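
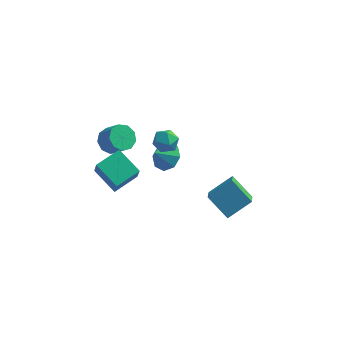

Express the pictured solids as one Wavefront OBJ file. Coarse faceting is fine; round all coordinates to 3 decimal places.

v 0.71 0.3 1.587
v 0.943 -0.07 2.256
v -0.463 -0.23 1.704
v -0.23 -0.6 2.373
v -0.318 0.194 2.365
v 0.408 0.522 2.293
v 0.072 -0.822 1.667
v 0.798 -0.494 1.595
v 0.549 -0.763 2.306
v 0.308 -0.135 2.737
v 0.172 -0.165 1.223
v -0.069 0.463 1.654
v 3.779 -1.188 -3.584
v 2.589 -0.481 -2.563
v 3.687 0.04 -4.542
v 2.497 0.747 -3.52
v 5.003 -0.407 -2.7
v 3.813 0.3 -1.678
v 4.911 0.821 -3.657
v 3.721 1.528 -2.636
v -1.921 -3.887 1.107
v -1.692 -4.483 2.319
v -3.142 -2.947 1.8
v -2.913 -3.542 3.012
v -0.887 -2.798 1.448
v -0.658 -3.393 2.66
v -2.108 -1.857 2.141
v -1.879 -2.453 3.353
v -2.817 0.185 1.183
v -2.31 -0.151 0.604
v -1.556 -0.622 1.539
v -2.063 -0.285 2.117
v -2.136 0.381 0.732
v -1.382 -0.09 1.667
v -2.28 0.822 1.071
v -1.527 0.351 2.006
v -2.676 0.965 1.462
v -1.922 0.494 2.397
v -3.138 0.743 1.722
v -2.384 0.272 2.657
v -3.449 0.261 1.73
v -2.695 -0.21 2.665
v -3.465 -0.257 1.482
v -2.711 -0.728 2.417
v -3.177 -0.568 1.093
v -2.423 -1.039 2.028
v -2.721 -0.526 0.747
v -1.967 -0.997 1.682
v -0.319 3.818 -3.891
v 0.29 4.191 -3.234
v -0.921 3.282 -3.029
v -0.292 4.633 -3.365
v -0.89 4.598 -3.804
v -1.153 4.106 -4.294
v -0.928 3.446 -4.548
v -0.346 3.004 -4.417
v 0.251 3.039 -3.978
v 0.515 3.53 -3.488
f 1 12 6
f 1 6 2
f 1 2 8
f 1 8 11
f 1 11 12
f 2 6 10
f 6 12 5
f 12 11 3
f 11 8 7
f 8 2 9
f 4 10 5
f 4 5 3
f 4 3 7
f 4 7 9
f 4 9 10
f 5 10 6
f 3 5 12
f 7 3 11
f 9 7 8
f 10 9 2
f 14 16 13
f 17 14 13
f 13 16 15
f 15 17 13
f 14 20 16
f 18 14 17
f 18 20 14
f 16 20 15
f 19 17 15
f 15 20 19
f 19 18 17
f 20 18 19
f 22 24 21
f 25 22 21
f 21 24 23
f 23 25 21
f 22 28 24
f 26 22 25
f 26 28 22
f 24 28 23
f 27 25 23
f 23 28 27
f 27 26 25
f 28 26 27
f 30 29 33
f 30 33 31
f 31 33 34
f 31 34 32
f 33 29 35
f 33 35 34
f 34 35 36
f 34 36 32
f 35 29 37
f 35 37 36
f 36 37 38
f 36 38 32
f 37 29 39
f 37 39 38
f 38 39 40
f 38 40 32
f 39 29 41
f 39 41 40
f 40 41 42
f 40 42 32
f 41 29 43
f 41 43 42
f 42 43 44
f 42 44 32
f 43 29 45
f 43 45 44
f 44 45 46
f 44 46 32
f 45 29 47
f 45 47 46
f 46 47 48
f 46 48 32
f 47 29 30
f 47 30 48
f 48 30 31
f 48 31 32
f 50 49 52
f 50 52 51
f 52 49 53
f 52 53 51
f 53 49 54
f 53 54 51
f 54 49 55
f 54 55 51
f 55 49 56
f 55 56 51
f 56 49 57
f 56 57 51
f 57 49 58
f 57 58 51
f 58 49 50
f 58 50 51



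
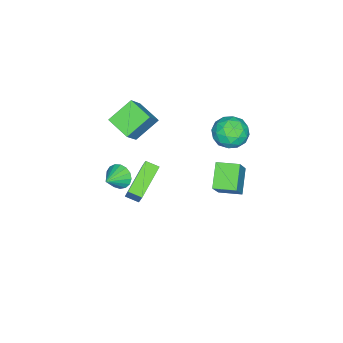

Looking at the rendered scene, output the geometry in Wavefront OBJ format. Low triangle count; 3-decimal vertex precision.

v 0.265 2.65 -1.632
v 1.36 2.811 -0.113
v -0.068 3.891 -1.523
v 1.027 4.052 -0.004
v 1.513 3.068 -2.576
v 2.608 3.229 -1.057
v 1.18 4.309 -2.467
v 2.275 4.47 -0.948
v 2.024 -2.645 1.417
v 0.838 -1.921 2.38
v 2.474 -1.309 0.967
v 1.288 -0.585 1.929
v 3.132 -2.575 2.731
v 1.946 -1.851 3.693
v 3.582 -1.239 2.28
v 2.396 -0.515 3.243
v 0.32 -2.139 -3.892
v 1.034 -1.54 -2.434
v 0.204 -1.351 -4.158
v 0.917 -0.752 -2.7
v 2.283 -2.168 -4.84
v 2.996 -1.569 -3.382
v 2.166 -1.38 -5.106
v 2.88 -0.781 -3.648
v 0.66 3.7 1.904
v 1.269 4.449 2.319
v 1.131 2.631 3.141
v 1.74 3.38 3.556
v 0.694 3.475 3.59
v 0.402 4.136 2.826
v 1.998 2.944 2.634
v 1.706 3.605 1.87
v 2.096 3.982 2.771
v 1.29 4.31 3.361
v 1.11 2.77 2.099
v 0.304 3.098 2.689
v 0.923 4.168 2.003
v 1.477 2.912 3.457
v 0.862 2.968 3.477
v 1.22 3.408 3.721
v 0.414 3.984 2.301
v 0.772 4.424 2.545
v 0.434 3.852 3.292
v 1.628 2.656 2.915
v 1.986 3.096 3.159
v 1.18 3.672 1.739
v 1.538 4.112 1.983
v 1.966 3.228 2.168
v 1.767 4.334 2.512
v 2.044 3.706 3.239
v 2.195 3.45 2.698
v 2.024 3.838 2.248
v 1.294 4.527 2.86
v 1.571 3.899 3.587
v 0.956 3.955 3.607
v 0.784 4.343 3.157
v 1.78 4.253 3.125
v 0.829 3.181 1.873
v 1.106 2.553 2.6
v 1.616 2.737 2.303
v 1.444 3.125 1.853
v 0.356 3.374 2.221
v 0.633 2.746 2.948
v 0.376 3.242 3.212
v 0.205 3.63 2.762
v 0.62 2.827 2.335
v 3.275 -1.955 -1.902
v 3.631 -1.708 -2.562
v 4.425 -2.105 -1.338
v 3.576 -1.39 -2.365
v 3.451 -1.202 -2.062
v 3.287 -1.186 -1.721
v 3.119 -1.346 -1.423
v 2.988 -1.646 -1.234
v 2.922 -2.017 -1.198
v 2.937 -2.373 -1.323
v 3.029 -2.634 -1.581
v 3.178 -2.739 -1.913
v 3.349 -2.664 -2.242
v 3.503 -2.427 -2.493
v 3.604 -2.082 -2.609
f 2 4 1
f 5 2 1
f 1 4 3
f 3 5 1
f 2 8 4
f 6 2 5
f 6 8 2
f 4 8 3
f 7 5 3
f 3 8 7
f 7 6 5
f 8 6 7
f 10 12 9
f 13 10 9
f 9 12 11
f 11 13 9
f 10 16 12
f 14 10 13
f 14 16 10
f 12 16 11
f 15 13 11
f 11 16 15
f 15 14 13
f 16 14 15
f 18 20 17
f 21 18 17
f 17 20 19
f 19 21 17
f 18 24 20
f 22 18 21
f 22 24 18
f 20 24 19
f 23 21 19
f 19 24 23
f 23 22 21
f 24 22 23
f 25 62 41
f 62 36 65
f 41 65 30
f 62 65 41
f 25 41 37
f 41 30 42
f 37 42 26
f 41 42 37
f 25 37 46
f 37 26 47
f 46 47 32
f 37 47 46
f 25 46 58
f 46 32 61
f 58 61 35
f 46 61 58
f 25 58 62
f 58 35 66
f 62 66 36
f 58 66 62
f 26 42 53
f 42 30 56
f 53 56 34
f 42 56 53
f 30 65 43
f 65 36 64
f 43 64 29
f 65 64 43
f 36 66 63
f 66 35 59
f 63 59 27
f 66 59 63
f 35 61 60
f 61 32 48
f 60 48 31
f 61 48 60
f 32 47 52
f 47 26 49
f 52 49 33
f 47 49 52
f 28 54 40
f 54 34 55
f 40 55 29
f 54 55 40
f 28 40 38
f 40 29 39
f 38 39 27
f 40 39 38
f 28 38 45
f 38 27 44
f 45 44 31
f 38 44 45
f 28 45 50
f 45 31 51
f 50 51 33
f 45 51 50
f 28 50 54
f 50 33 57
f 54 57 34
f 50 57 54
f 29 55 43
f 55 34 56
f 43 56 30
f 55 56 43
f 27 39 63
f 39 29 64
f 63 64 36
f 39 64 63
f 31 44 60
f 44 27 59
f 60 59 35
f 44 59 60
f 33 51 52
f 51 31 48
f 52 48 32
f 51 48 52
f 34 57 53
f 57 33 49
f 53 49 26
f 57 49 53
f 68 67 70
f 68 70 69
f 70 67 71
f 70 71 69
f 71 67 72
f 71 72 69
f 72 67 73
f 72 73 69
f 73 67 74
f 73 74 69
f 74 67 75
f 74 75 69
f 75 67 76
f 75 76 69
f 76 67 77
f 76 77 69
f 77 67 78
f 77 78 69
f 78 67 79
f 78 79 69
f 79 67 80
f 79 80 69
f 80 67 81
f 80 81 69
f 81 67 68
f 81 68 69



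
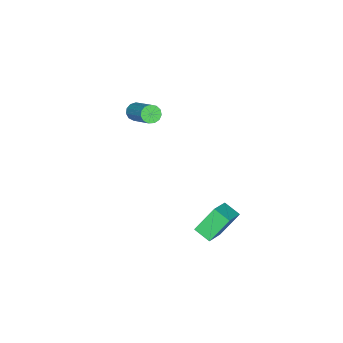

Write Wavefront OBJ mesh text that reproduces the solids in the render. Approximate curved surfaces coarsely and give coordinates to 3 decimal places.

v -1.609 -2.766 1.626
v -1.239 -2.689 1.255
v -0.32 -1.296 2.464
v -0.691 -1.374 2.834
v -1.458 -2.494 1.197
v -0.539 -1.102 2.406
v -1.725 -2.386 1.275
v -0.806 -0.993 2.484
v -1.955 -2.398 1.465
v -1.037 -1.006 2.673
v -2.076 -2.528 1.705
v -1.157 -1.135 2.914
v -2.048 -2.733 1.921
v -1.13 -1.34 3.129
v -1.881 -2.948 2.042
v -0.963 -1.556 3.251
v -1.628 -3.106 2.032
v -0.71 -1.714 3.24
v -1.369 -3.156 1.892
v -0.45 -1.764 3.101
v -1.186 -3.082 1.668
v -0.267 -1.69 2.877
v -1.137 -2.908 1.43
v -0.219 -1.516 2.639
v 2.02 3.101 -1.048
v 1.245 3.698 0.141
v 2.132 3.953 -1.403
v 1.357 4.551 -0.214
v 3.303 3.249 -0.286
v 2.528 3.847 0.903
v 3.415 4.102 -0.641
v 2.64 4.699 0.548
f 2 1 5
f 2 5 3
f 3 5 6
f 3 6 4
f 5 1 7
f 5 7 6
f 6 7 8
f 6 8 4
f 7 1 9
f 7 9 8
f 8 9 10
f 8 10 4
f 9 1 11
f 9 11 10
f 10 11 12
f 10 12 4
f 11 1 13
f 11 13 12
f 12 13 14
f 12 14 4
f 13 1 15
f 13 15 14
f 14 15 16
f 14 16 4
f 15 1 17
f 15 17 16
f 16 17 18
f 16 18 4
f 17 1 19
f 17 19 18
f 18 19 20
f 18 20 4
f 19 1 21
f 19 21 20
f 20 21 22
f 20 22 4
f 21 1 23
f 21 23 22
f 22 23 24
f 22 24 4
f 23 1 2
f 23 2 24
f 24 2 3
f 24 3 4
f 26 28 25
f 29 26 25
f 25 28 27
f 27 29 25
f 26 32 28
f 30 26 29
f 30 32 26
f 28 32 27
f 31 29 27
f 27 32 31
f 31 30 29
f 32 30 31



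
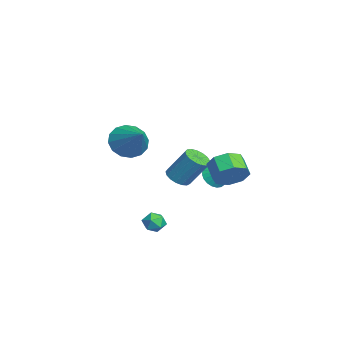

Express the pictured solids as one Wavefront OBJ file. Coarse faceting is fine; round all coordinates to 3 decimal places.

v -3.738 -1.211 -0.985
v -3.023 -1.385 -1.06
v -2.627 -0.424 0.47
v -3.342 -0.249 0.545
v -3.056 -1.083 -1.242
v -2.66 -0.121 0.288
v -3.245 -0.81 -1.365
v -2.85 0.152 0.166
v -3.547 -0.628 -1.4
v -3.152 0.333 0.13
v -3.893 -0.581 -1.341
v -3.498 0.381 0.189
v -4.203 -0.677 -1.2
v -3.808 0.284 0.33
v -4.407 -0.896 -1.01
v -4.012 0.065 0.52
v -4.457 -1.187 -0.814
v -4.062 -0.226 0.716
v -4.343 -1.483 -0.658
v -3.947 -0.522 0.873
v -4.09 -1.717 -0.576
v -3.694 -0.756 0.954
v -3.756 -1.835 -0.588
v -3.36 -0.874 0.942
v -3.418 -1.81 -0.691
v -3.022 -0.848 0.839
v -3.153 -1.647 -0.862
v -2.758 -0.686 0.668
v -0.649 -3.871 2.883
v -0.084 -3.77 2.016
v 0.929 -3.309 3.977
v -0.309 -3.287 2.093
v -0.625 -2.961 2.381
v -0.947 -2.878 2.804
v -1.19 -3.061 3.248
v -1.288 -3.462 3.595
v -1.214 -3.972 3.75
v -0.989 -4.455 3.674
v -0.673 -4.781 3.386
v -0.35 -4.864 2.963
v -0.108 -4.681 2.519
v -0.01 -4.28 2.172
v -3.908 0.626 -1.103
v -3.559 0.957 -1.691
v -3.252 1.294 -0.337
v -3.807 1.148 -1.646
v -4.072 1.249 -1.506
v -4.309 1.242 -1.297
v -4.476 1.129 -1.054
v -4.546 0.928 -0.82
v -4.505 0.676 -0.635
v -4.361 0.414 -0.53
v -4.139 0.19 -0.525
v -3.877 0.041 -0.62
v -3.62 -0.007 -0.798
v -3.413 0.054 -1.029
v -3.292 0.215 -1.272
v -3.278 0.446 -1.487
v -3.372 0.709 -1.635
v 2.997 -2.329 -1.051
v 3.543 -2.663 -1.006
v 2.457 -3.177 -0.794
v 3.003 -3.511 -0.749
v 2.87 -3.053 -0.319
v 3.204 -2.529 -0.478
v 2.796 -3.311 -1.322
v 3.13 -2.787 -1.481
v 3.419 -3.27 -1.173
v 3.464 -3.111 -0.553
v 2.536 -2.729 -1.247
v 2.581 -2.57 -0.627
v 2.243 0.765 1.625
v 2.735 0.828 2.412
v 1.849 0.638 2.981
v 1.357 0.575 2.195
v 2.469 1.455 2.206
v 1.583 1.265 2.776
v 2.07 1.678 1.66
v 1.184 1.488 2.23
v 1.773 1.366 1.094
v 0.887 1.176 1.663
v 1.751 0.702 0.839
v 0.865 0.512 1.408
v 2.017 0.075 1.044
v 1.131 -0.115 1.614
v 2.416 -0.148 1.59
v 1.53 -0.338 2.16
v 2.713 0.164 2.157
v 1.827 -0.026 2.726
f 2 1 5
f 2 5 3
f 3 5 6
f 3 6 4
f 5 1 7
f 5 7 6
f 6 7 8
f 6 8 4
f 7 1 9
f 7 9 8
f 8 9 10
f 8 10 4
f 9 1 11
f 9 11 10
f 10 11 12
f 10 12 4
f 11 1 13
f 11 13 12
f 12 13 14
f 12 14 4
f 13 1 15
f 13 15 14
f 14 15 16
f 14 16 4
f 15 1 17
f 15 17 16
f 16 17 18
f 16 18 4
f 17 1 19
f 17 19 18
f 18 19 20
f 18 20 4
f 19 1 21
f 19 21 20
f 20 21 22
f 20 22 4
f 21 1 23
f 21 23 22
f 22 23 24
f 22 24 4
f 23 1 25
f 23 25 24
f 24 25 26
f 24 26 4
f 25 1 27
f 25 27 26
f 26 27 28
f 26 28 4
f 27 1 2
f 27 2 28
f 28 2 3
f 28 3 4
f 30 29 32
f 30 32 31
f 32 29 33
f 32 33 31
f 33 29 34
f 33 34 31
f 34 29 35
f 34 35 31
f 35 29 36
f 35 36 31
f 36 29 37
f 36 37 31
f 37 29 38
f 37 38 31
f 38 29 39
f 38 39 31
f 39 29 40
f 39 40 31
f 40 29 41
f 40 41 31
f 41 29 42
f 41 42 31
f 42 29 30
f 42 30 31
f 44 43 46
f 44 46 45
f 46 43 47
f 46 47 45
f 47 43 48
f 47 48 45
f 48 43 49
f 48 49 45
f 49 43 50
f 49 50 45
f 50 43 51
f 50 51 45
f 51 43 52
f 51 52 45
f 52 43 53
f 52 53 45
f 53 43 54
f 53 54 45
f 54 43 55
f 54 55 45
f 55 43 56
f 55 56 45
f 56 43 57
f 56 57 45
f 57 43 58
f 57 58 45
f 58 43 59
f 58 59 45
f 59 43 44
f 59 44 45
f 60 71 65
f 60 65 61
f 60 61 67
f 60 67 70
f 60 70 71
f 61 65 69
f 65 71 64
f 71 70 62
f 70 67 66
f 67 61 68
f 63 69 64
f 63 64 62
f 63 62 66
f 63 66 68
f 63 68 69
f 64 69 65
f 62 64 71
f 66 62 70
f 68 66 67
f 69 68 61
f 73 72 76
f 73 76 74
f 74 76 77
f 74 77 75
f 76 72 78
f 76 78 77
f 77 78 79
f 77 79 75
f 78 72 80
f 78 80 79
f 79 80 81
f 79 81 75
f 80 72 82
f 80 82 81
f 81 82 83
f 81 83 75
f 82 72 84
f 82 84 83
f 83 84 85
f 83 85 75
f 84 72 86
f 84 86 85
f 85 86 87
f 85 87 75
f 86 72 88
f 86 88 87
f 87 88 89
f 87 89 75
f 88 72 73
f 88 73 89
f 89 73 74
f 89 74 75



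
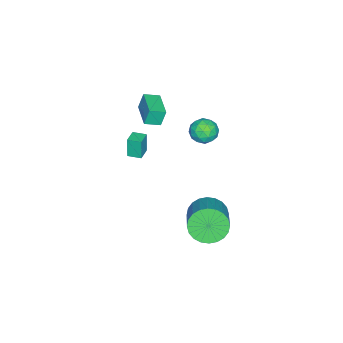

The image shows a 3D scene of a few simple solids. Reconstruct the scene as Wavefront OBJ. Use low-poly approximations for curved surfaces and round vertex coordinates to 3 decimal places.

v -2.483 -3.883 -3.383
v -2.648 -3.964 -2.137
v -2.612 -3.094 -3.349
v -2.777 -3.175 -2.103
v -1.603 -3.745 -3.257
v -1.768 -3.826 -2.011
v -1.732 -2.956 -3.223
v -1.897 -3.037 -1.977
v 1.981 2.846 -2.068
v 2.579 2.726 -2.947
v 4.277 3.593 -1.911
v 3.679 3.714 -1.032
v 2.421 3.108 -3.008
v 4.119 3.975 -1.971
v 2.196 3.45 -2.925
v 3.894 4.317 -1.889
v 1.939 3.7 -2.713
v 3.637 4.567 -1.676
v 1.687 3.82 -2.402
v 3.385 4.687 -1.365
v 1.481 3.792 -2.04
v 3.179 4.659 -1.003
v 1.35 3.62 -1.682
v 3.048 4.487 -0.646
v 1.316 3.33 -1.384
v 3.014 4.197 -0.347
v 1.383 2.967 -1.189
v 3.081 3.834 -0.153
v 1.541 2.585 -1.129
v 3.239 3.452 -0.092
v 1.766 2.243 -1.211
v 3.464 3.11 -0.175
v 2.023 1.993 -1.424
v 3.721 2.86 -0.387
v 2.275 1.873 -1.735
v 3.973 2.74 -0.698
v 2.481 1.901 -2.097
v 4.179 2.768 -1.06
v 2.612 2.073 -2.454
v 4.31 2.94 -1.418
v 2.646 2.363 -2.753
v 4.344 3.23 -1.716
v -1.909 -2.205 1.337
v -2.131 -2.003 2.322
v -0.63 -1.182 1.413
v -0.852 -0.979 2.399
v -1.368 -2.901 1.601
v -1.59 -2.698 2.587
v -0.089 -1.877 1.678
v -0.311 -1.675 2.663
v -2.308 1.281 0.031
v -1.569 0.88 0.052
v -2.931 0.16 0.488
v -2.192 -0.241 0.509
v -2.347 0.382 1.052
v -1.963 1.075 0.77
v -2.537 -0.035 -0.23
v -2.153 0.658 -0.512
v -1.711 0.066 -0.109
v -1.594 0.324 0.683
v -2.906 0.716 -0.143
v -2.789 0.974 0.649
v -1.884 1.179 0.002
v -2.616 -0.139 0.538
v -2.707 0.227 0.858
v -2.273 -0.009 0.87
v -2.115 1.293 0.424
v -1.681 1.057 0.436
v -2.138 0.765 1.023
v -2.819 -0.017 0.104
v -2.385 -0.253 0.116
v -2.227 1.049 -0.33
v -1.793 0.813 -0.318
v -2.362 0.275 -0.483
v -1.533 0.465 -0.081
v -1.899 -0.194 0.187
v -2.102 -0.073 -0.247
v -1.876 0.335 -0.412
v -1.464 0.616 0.385
v -1.83 -0.043 0.653
v -1.921 0.323 0.972
v -1.695 0.731 0.807
v -1.547 0.138 0.29
v -2.67 1.083 -0.113
v -3.036 0.424 0.155
v -2.805 0.309 -0.267
v -2.579 0.717 -0.432
v -2.601 1.234 0.353
v -2.967 0.575 0.621
v -2.624 0.705 0.952
v -2.398 1.113 0.787
v -2.953 0.902 0.25
f 2 4 1
f 5 2 1
f 1 4 3
f 3 5 1
f 2 8 4
f 6 2 5
f 6 8 2
f 4 8 3
f 7 5 3
f 3 8 7
f 7 6 5
f 8 6 7
f 10 9 13
f 10 13 11
f 11 13 14
f 11 14 12
f 13 9 15
f 13 15 14
f 14 15 16
f 14 16 12
f 15 9 17
f 15 17 16
f 16 17 18
f 16 18 12
f 17 9 19
f 17 19 18
f 18 19 20
f 18 20 12
f 19 9 21
f 19 21 20
f 20 21 22
f 20 22 12
f 21 9 23
f 21 23 22
f 22 23 24
f 22 24 12
f 23 9 25
f 23 25 24
f 24 25 26
f 24 26 12
f 25 9 27
f 25 27 26
f 26 27 28
f 26 28 12
f 27 9 29
f 27 29 28
f 28 29 30
f 28 30 12
f 29 9 31
f 29 31 30
f 30 31 32
f 30 32 12
f 31 9 33
f 31 33 32
f 32 33 34
f 32 34 12
f 33 9 35
f 33 35 34
f 34 35 36
f 34 36 12
f 35 9 37
f 35 37 36
f 36 37 38
f 36 38 12
f 37 9 39
f 37 39 38
f 38 39 40
f 38 40 12
f 39 9 41
f 39 41 40
f 40 41 42
f 40 42 12
f 41 9 10
f 41 10 42
f 42 10 11
f 42 11 12
f 44 46 43
f 47 44 43
f 43 46 45
f 45 47 43
f 44 50 46
f 48 44 47
f 48 50 44
f 46 50 45
f 49 47 45
f 45 50 49
f 49 48 47
f 50 48 49
f 51 88 67
f 88 62 91
f 67 91 56
f 88 91 67
f 51 67 63
f 67 56 68
f 63 68 52
f 67 68 63
f 51 63 72
f 63 52 73
f 72 73 58
f 63 73 72
f 51 72 84
f 72 58 87
f 84 87 61
f 72 87 84
f 51 84 88
f 84 61 92
f 88 92 62
f 84 92 88
f 52 68 79
f 68 56 82
f 79 82 60
f 68 82 79
f 56 91 69
f 91 62 90
f 69 90 55
f 91 90 69
f 62 92 89
f 92 61 85
f 89 85 53
f 92 85 89
f 61 87 86
f 87 58 74
f 86 74 57
f 87 74 86
f 58 73 78
f 73 52 75
f 78 75 59
f 73 75 78
f 54 80 66
f 80 60 81
f 66 81 55
f 80 81 66
f 54 66 64
f 66 55 65
f 64 65 53
f 66 65 64
f 54 64 71
f 64 53 70
f 71 70 57
f 64 70 71
f 54 71 76
f 71 57 77
f 76 77 59
f 71 77 76
f 54 76 80
f 76 59 83
f 80 83 60
f 76 83 80
f 55 81 69
f 81 60 82
f 69 82 56
f 81 82 69
f 53 65 89
f 65 55 90
f 89 90 62
f 65 90 89
f 57 70 86
f 70 53 85
f 86 85 61
f 70 85 86
f 59 77 78
f 77 57 74
f 78 74 58
f 77 74 78
f 60 83 79
f 83 59 75
f 79 75 52
f 83 75 79



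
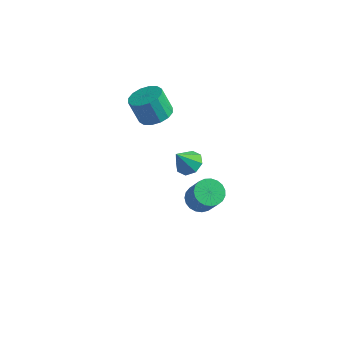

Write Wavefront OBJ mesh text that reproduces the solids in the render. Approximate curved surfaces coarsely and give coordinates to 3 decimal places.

v 3.205 -1.501 2.131
v 3.924 -1.45 1.739
v 4.753 -1.949 3.197
v 4.035 -1.999 3.589
v 3.89 -1.136 1.866
v 4.72 -1.634 3.324
v 3.738 -0.884 2.039
v 4.567 -1.383 3.497
v 3.493 -0.739 2.227
v 4.323 -1.238 3.685
v 3.199 -0.726 2.399
v 4.029 -1.225 3.857
v 2.906 -0.847 2.525
v 3.736 -1.345 3.983
v 2.665 -1.08 2.582
v 3.494 -1.579 4.04
v 2.517 -1.387 2.562
v 3.346 -1.886 4.02
v 2.488 -1.713 2.467
v 3.317 -2.212 3.925
v 2.583 -2.002 2.314
v 3.412 -2.501 3.771
v 2.786 -2.205 2.129
v 3.615 -2.704 3.587
v 3.061 -2.286 1.945
v 3.89 -2.785 3.402
v 3.361 -2.231 1.793
v 4.191 -2.73 3.25
v 3.634 -2.05 1.699
v 4.464 -2.549 3.157
v 3.833 -1.774 1.68
v 4.663 -2.272 3.138
v -2.49 3.519 2.015
v -1.584 3.32 2.389
v -2.204 3.222 3.839
v -3.11 3.421 3.465
v -1.626 3.836 2.406
v -2.246 3.738 3.856
v -1.899 4.267 2.318
v -2.519 4.169 3.768
v -2.331 4.497 2.149
v -2.95 4.399 3.599
v -2.805 4.465 1.944
v -3.425 4.368 3.394
v -3.195 4.18 1.758
v -3.815 4.082 3.208
v -3.396 3.718 1.641
v -4.016 3.62 3.091
v -3.354 3.202 1.624
v -3.974 3.104 3.074
v -3.081 2.771 1.712
v -3.701 2.673 3.162
v -2.65 2.541 1.881
v -3.269 2.443 3.331
v -2.175 2.572 2.086
v -2.795 2.475 3.536
v -1.785 2.858 2.272
v -2.405 2.76 3.722
v -0.371 3.457 -1.177
v 0.405 3.534 -0.866
v -0.789 2.763 0.037
v 0.028 4.031 -0.711
v -0.583 4.192 -0.83
v -1.07 3.922 -1.152
v -1.147 3.38 -1.489
v -0.77 2.883 -1.643
v -0.158 2.722 -1.524
v 0.328 2.992 -1.202
f 2 1 5
f 2 5 3
f 3 5 6
f 3 6 4
f 5 1 7
f 5 7 6
f 6 7 8
f 6 8 4
f 7 1 9
f 7 9 8
f 8 9 10
f 8 10 4
f 9 1 11
f 9 11 10
f 10 11 12
f 10 12 4
f 11 1 13
f 11 13 12
f 12 13 14
f 12 14 4
f 13 1 15
f 13 15 14
f 14 15 16
f 14 16 4
f 15 1 17
f 15 17 16
f 16 17 18
f 16 18 4
f 17 1 19
f 17 19 18
f 18 19 20
f 18 20 4
f 19 1 21
f 19 21 20
f 20 21 22
f 20 22 4
f 21 1 23
f 21 23 22
f 22 23 24
f 22 24 4
f 23 1 25
f 23 25 24
f 24 25 26
f 24 26 4
f 25 1 27
f 25 27 26
f 26 27 28
f 26 28 4
f 27 1 29
f 27 29 28
f 28 29 30
f 28 30 4
f 29 1 31
f 29 31 30
f 30 31 32
f 30 32 4
f 31 1 2
f 31 2 32
f 32 2 3
f 32 3 4
f 34 33 37
f 34 37 35
f 35 37 38
f 35 38 36
f 37 33 39
f 37 39 38
f 38 39 40
f 38 40 36
f 39 33 41
f 39 41 40
f 40 41 42
f 40 42 36
f 41 33 43
f 41 43 42
f 42 43 44
f 42 44 36
f 43 33 45
f 43 45 44
f 44 45 46
f 44 46 36
f 45 33 47
f 45 47 46
f 46 47 48
f 46 48 36
f 47 33 49
f 47 49 48
f 48 49 50
f 48 50 36
f 49 33 51
f 49 51 50
f 50 51 52
f 50 52 36
f 51 33 53
f 51 53 52
f 52 53 54
f 52 54 36
f 53 33 55
f 53 55 54
f 54 55 56
f 54 56 36
f 55 33 57
f 55 57 56
f 56 57 58
f 56 58 36
f 57 33 34
f 57 34 58
f 58 34 35
f 58 35 36
f 60 59 62
f 60 62 61
f 62 59 63
f 62 63 61
f 63 59 64
f 63 64 61
f 64 59 65
f 64 65 61
f 65 59 66
f 65 66 61
f 66 59 67
f 66 67 61
f 67 59 68
f 67 68 61
f 68 59 60
f 68 60 61



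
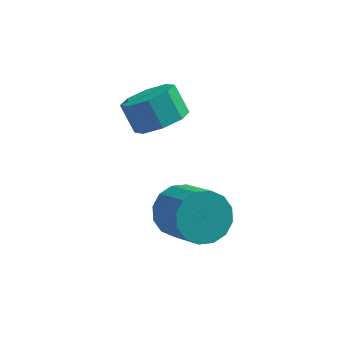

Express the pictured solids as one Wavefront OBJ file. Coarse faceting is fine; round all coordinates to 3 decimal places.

v 0 0.861 -1.63
v 0.602 0.719 -2.243
v 1.341 -0.382 -1.262
v 0.74 -0.241 -0.65
v 0.768 1.054 -1.992
v 1.507 -0.047 -1.011
v 0.728 1.337 -1.644
v 1.468 0.236 -0.663
v 0.493 1.493 -1.292
v 1.233 0.391 -0.311
v 0.126 1.479 -1.031
v 0.866 0.377 -0.051
v -0.274 1.299 -0.931
v 0.465 0.198 0.05
v -0.601 1.002 -1.018
v 0.138 -0.099 -0.037
v -0.767 0.667 -1.269
v -0.028 -0.434 -0.288
v -0.728 0.384 -1.617
v 0.012 -0.717 -0.636
v -0.493 0.229 -1.969
v 0.247 -0.873 -0.988
v -0.126 0.243 -2.229
v 0.614 -0.859 -1.249
v 0.275 0.422 -2.33
v 1.014 -0.679 -1.349
v -0.62 2.285 1.055
v 0.132 2.545 1.327
v -0.309 2.995 2.116
v -1.06 2.735 1.845
v -0.146 2.968 0.93
v -0.587 3.418 1.72
v -0.702 2.991 0.607
v -1.143 3.441 1.397
v -1.209 2.6 0.546
v -1.65 3.05 1.336
v -1.371 2.025 0.784
v -1.812 2.475 1.573
v -1.093 1.602 1.18
v -1.534 2.052 1.97
v -0.537 1.579 1.503
v -0.978 2.029 2.293
v -0.03 1.97 1.564
v -0.471 2.42 2.354
f 2 1 5
f 2 5 3
f 3 5 6
f 3 6 4
f 5 1 7
f 5 7 6
f 6 7 8
f 6 8 4
f 7 1 9
f 7 9 8
f 8 9 10
f 8 10 4
f 9 1 11
f 9 11 10
f 10 11 12
f 10 12 4
f 11 1 13
f 11 13 12
f 12 13 14
f 12 14 4
f 13 1 15
f 13 15 14
f 14 15 16
f 14 16 4
f 15 1 17
f 15 17 16
f 16 17 18
f 16 18 4
f 17 1 19
f 17 19 18
f 18 19 20
f 18 20 4
f 19 1 21
f 19 21 20
f 20 21 22
f 20 22 4
f 21 1 23
f 21 23 22
f 22 23 24
f 22 24 4
f 23 1 25
f 23 25 24
f 24 25 26
f 24 26 4
f 25 1 2
f 25 2 26
f 26 2 3
f 26 3 4
f 28 27 31
f 28 31 29
f 29 31 32
f 29 32 30
f 31 27 33
f 31 33 32
f 32 33 34
f 32 34 30
f 33 27 35
f 33 35 34
f 34 35 36
f 34 36 30
f 35 27 37
f 35 37 36
f 36 37 38
f 36 38 30
f 37 27 39
f 37 39 38
f 38 39 40
f 38 40 30
f 39 27 41
f 39 41 40
f 40 41 42
f 40 42 30
f 41 27 43
f 41 43 42
f 42 43 44
f 42 44 30
f 43 27 28
f 43 28 44
f 44 28 29
f 44 29 30



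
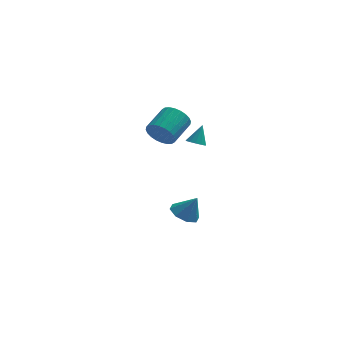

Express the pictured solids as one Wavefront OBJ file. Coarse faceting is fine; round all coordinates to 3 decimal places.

v 1.109 -4.202 2.69
v 1.493 -3.964 2.432
v 1.431 -3.678 3.65
v 1.26 -3.788 2.414
v 0.979 -3.743 2.483
v 0.739 -3.844 2.618
v 0.617 -4.058 2.776
v 0.651 -4.318 2.906
v 0.831 -4.541 2.968
v 1.099 -4.657 2.942
v 1.37 -4.628 2.835
v 1.559 -4.464 2.682
v 1.605 -4.216 2.532
v -0.601 -4.301 3.338
v -0.049 -4.361 2.721
v 0.693 -3.139 3.265
v 0.141 -3.079 3.882
v -0.272 -4.167 2.588
v 0.471 -2.945 3.132
v -0.544 -3.993 2.569
v 0.198 -2.771 3.113
v -0.825 -3.866 2.667
v -0.083 -2.644 3.212
v -1.072 -3.805 2.868
v -0.33 -2.583 3.412
v -1.248 -3.82 3.14
v -0.506 -2.598 3.684
v -1.325 -3.908 3.442
v -0.582 -2.686 3.986
v -1.291 -4.056 3.728
v -0.549 -2.833 4.272
v -1.153 -4.241 3.955
v -0.411 -3.019 4.499
v -0.931 -4.435 4.088
v -0.188 -3.213 4.632
v -0.658 -4.609 4.107
v 0.084 -3.387 4.651
v -0.377 -4.736 4.008
v 0.365 -3.514 4.553
v -0.13 -4.797 3.808
v 0.612 -3.575 4.352
v 0.046 -4.782 3.536
v 0.788 -3.56 4.08
v 0.122 -4.694 3.234
v 0.865 -3.472 3.778
v 0.089 -4.547 2.948
v 0.831 -3.324 3.492
v 0.548 -2.952 -3.226
v 1.152 -3.44 -3.571
v 1.192 -2.968 -2.074
v 1.279 -2.805 -3.633
v 0.977 -2.256 -3.457
v 0.424 -2.115 -3.145
v -0.057 -2.464 -2.881
v -0.184 -3.099 -2.819
v 0.118 -3.648 -2.995
v 0.671 -3.789 -3.306
f 2 1 4
f 2 4 3
f 4 1 5
f 4 5 3
f 5 1 6
f 5 6 3
f 6 1 7
f 6 7 3
f 7 1 8
f 7 8 3
f 8 1 9
f 8 9 3
f 9 1 10
f 9 10 3
f 10 1 11
f 10 11 3
f 11 1 12
f 11 12 3
f 12 1 13
f 12 13 3
f 13 1 2
f 13 2 3
f 15 14 18
f 15 18 16
f 16 18 19
f 16 19 17
f 18 14 20
f 18 20 19
f 19 20 21
f 19 21 17
f 20 14 22
f 20 22 21
f 21 22 23
f 21 23 17
f 22 14 24
f 22 24 23
f 23 24 25
f 23 25 17
f 24 14 26
f 24 26 25
f 25 26 27
f 25 27 17
f 26 14 28
f 26 28 27
f 27 28 29
f 27 29 17
f 28 14 30
f 28 30 29
f 29 30 31
f 29 31 17
f 30 14 32
f 30 32 31
f 31 32 33
f 31 33 17
f 32 14 34
f 32 34 33
f 33 34 35
f 33 35 17
f 34 14 36
f 34 36 35
f 35 36 37
f 35 37 17
f 36 14 38
f 36 38 37
f 37 38 39
f 37 39 17
f 38 14 40
f 38 40 39
f 39 40 41
f 39 41 17
f 40 14 42
f 40 42 41
f 41 42 43
f 41 43 17
f 42 14 44
f 42 44 43
f 43 44 45
f 43 45 17
f 44 14 46
f 44 46 45
f 45 46 47
f 45 47 17
f 46 14 15
f 46 15 47
f 47 15 16
f 47 16 17
f 49 48 51
f 49 51 50
f 51 48 52
f 51 52 50
f 52 48 53
f 52 53 50
f 53 48 54
f 53 54 50
f 54 48 55
f 54 55 50
f 55 48 56
f 55 56 50
f 56 48 57
f 56 57 50
f 57 48 49
f 57 49 50



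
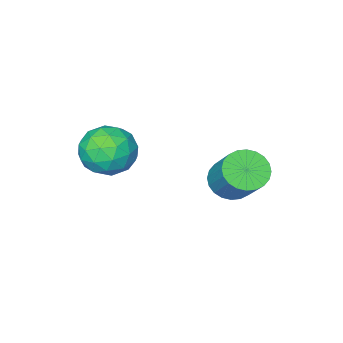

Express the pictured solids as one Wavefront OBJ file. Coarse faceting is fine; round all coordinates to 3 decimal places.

v -1.625 0.992 -2.686
v -1.231 1.479 -3.215
v -0.902 2.636 -1.903
v -1.295 2.148 -1.374
v -1.53 1.591 -3.238
v -1.201 2.747 -1.926
v -1.844 1.611 -3.177
v -1.514 2.768 -1.865
v -2.124 1.537 -3.041
v -1.794 2.693 -1.729
v -2.328 1.38 -2.851
v -1.998 2.536 -1.539
v -2.425 1.163 -2.636
v -2.095 2.32 -1.324
v -2.4 0.921 -2.429
v -2.071 2.078 -1.117
v -2.257 0.689 -2.261
v -1.928 1.846 -0.949
v -2.018 0.504 -2.157
v -1.689 1.661 -0.845
v -1.719 0.393 -2.134
v -1.39 1.549 -0.822
v -1.406 0.372 -2.195
v -1.076 1.529 -0.883
v -1.126 0.447 -2.331
v -0.796 1.603 -1.019
v -0.922 0.604 -2.521
v -0.592 1.76 -1.209
v -0.825 0.82 -2.736
v -0.495 1.977 -1.424
v -0.849 1.062 -2.943
v -0.52 2.219 -1.631
v -0.992 1.294 -3.111
v -0.663 2.451 -1.799
v 1.502 0.024 -0.93
v 2.101 -0.117 -0.091
v 1.799 -1.563 -1.409
v 2.398 -1.704 -0.57
v 1.369 -1.588 -0.461
v 1.186 -0.607 -0.165
v 2.714 -1.073 -1.335
v 2.531 -0.092 -1.039
v 2.85 -0.795 -0.341
v 2.019 -1.113 0.199
v 1.881 -0.567 -1.699
v 1.05 -0.885 -1.159
v 1.776 0.093 -0.469
v 2.124 -1.773 -1.031
v 1.52 -1.705 -0.967
v 1.872 -1.788 -0.474
v 1.238 -0.195 -0.512
v 1.59 -0.278 -0.019
v 1.16 -1.143 -0.236
v 2.31 -1.402 -1.481
v 2.662 -1.485 -0.988
v 2.028 0.108 -1.026
v 2.38 0.025 -0.533
v 2.74 -0.537 -1.264
v 2.568 -0.388 -0.122
v 2.743 -1.321 -0.403
v 2.928 -0.951 -0.853
v 2.821 -0.374 -0.679
v 2.08 -0.575 0.195
v 2.254 -1.508 -0.086
v 1.649 -1.44 -0.022
v 1.542 -0.863 0.152
v 2.52 -0.974 0.048
v 1.646 -0.172 -1.414
v 1.82 -1.105 -1.695
v 2.358 -0.817 -1.652
v 2.251 -0.24 -1.478
v 1.157 -0.359 -1.097
v 1.332 -1.292 -1.378
v 1.079 -1.306 -0.821
v 0.972 -0.729 -0.647
v 1.38 -0.706 -1.548
f 2 1 5
f 2 5 3
f 3 5 6
f 3 6 4
f 5 1 7
f 5 7 6
f 6 7 8
f 6 8 4
f 7 1 9
f 7 9 8
f 8 9 10
f 8 10 4
f 9 1 11
f 9 11 10
f 10 11 12
f 10 12 4
f 11 1 13
f 11 13 12
f 12 13 14
f 12 14 4
f 13 1 15
f 13 15 14
f 14 15 16
f 14 16 4
f 15 1 17
f 15 17 16
f 16 17 18
f 16 18 4
f 17 1 19
f 17 19 18
f 18 19 20
f 18 20 4
f 19 1 21
f 19 21 20
f 20 21 22
f 20 22 4
f 21 1 23
f 21 23 22
f 22 23 24
f 22 24 4
f 23 1 25
f 23 25 24
f 24 25 26
f 24 26 4
f 25 1 27
f 25 27 26
f 26 27 28
f 26 28 4
f 27 1 29
f 27 29 28
f 28 29 30
f 28 30 4
f 29 1 31
f 29 31 30
f 30 31 32
f 30 32 4
f 31 1 33
f 31 33 32
f 32 33 34
f 32 34 4
f 33 1 2
f 33 2 34
f 34 2 3
f 34 3 4
f 35 72 51
f 72 46 75
f 51 75 40
f 72 75 51
f 35 51 47
f 51 40 52
f 47 52 36
f 51 52 47
f 35 47 56
f 47 36 57
f 56 57 42
f 47 57 56
f 35 56 68
f 56 42 71
f 68 71 45
f 56 71 68
f 35 68 72
f 68 45 76
f 72 76 46
f 68 76 72
f 36 52 63
f 52 40 66
f 63 66 44
f 52 66 63
f 40 75 53
f 75 46 74
f 53 74 39
f 75 74 53
f 46 76 73
f 76 45 69
f 73 69 37
f 76 69 73
f 45 71 70
f 71 42 58
f 70 58 41
f 71 58 70
f 42 57 62
f 57 36 59
f 62 59 43
f 57 59 62
f 38 64 50
f 64 44 65
f 50 65 39
f 64 65 50
f 38 50 48
f 50 39 49
f 48 49 37
f 50 49 48
f 38 48 55
f 48 37 54
f 55 54 41
f 48 54 55
f 38 55 60
f 55 41 61
f 60 61 43
f 55 61 60
f 38 60 64
f 60 43 67
f 64 67 44
f 60 67 64
f 39 65 53
f 65 44 66
f 53 66 40
f 65 66 53
f 37 49 73
f 49 39 74
f 73 74 46
f 49 74 73
f 41 54 70
f 54 37 69
f 70 69 45
f 54 69 70
f 43 61 62
f 61 41 58
f 62 58 42
f 61 58 62
f 44 67 63
f 67 43 59
f 63 59 36
f 67 59 63



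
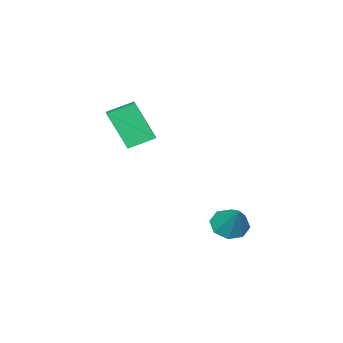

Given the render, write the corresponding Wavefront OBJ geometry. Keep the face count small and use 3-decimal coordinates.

v -3.067 1.92 -3.739
v -2.56 2.266 -4.221
v -2.573 2.78 -2.601
v -3.087 2.546 -4.204
v -3.602 2.46 -3.915
v -3.804 2.057 -3.523
v -3.574 1.574 -3.258
v -3.047 1.294 -3.275
v -2.532 1.38 -3.564
v -2.33 1.783 -3.956
v -3.189 -1.939 -0.271
v -2.981 -2.832 1.37
v -2.498 -1.247 0.018
v -2.29 -2.14 1.659
v -2.33 -2.6 -0.739
v -2.122 -3.493 0.902
v -1.639 -1.908 -0.45
v -1.431 -2.801 1.191
f 2 1 4
f 2 4 3
f 4 1 5
f 4 5 3
f 5 1 6
f 5 6 3
f 6 1 7
f 6 7 3
f 7 1 8
f 7 8 3
f 8 1 9
f 8 9 3
f 9 1 10
f 9 10 3
f 10 1 2
f 10 2 3
f 12 14 11
f 15 12 11
f 11 14 13
f 13 15 11
f 12 18 14
f 16 12 15
f 16 18 12
f 14 18 13
f 17 15 13
f 13 18 17
f 17 16 15
f 18 16 17



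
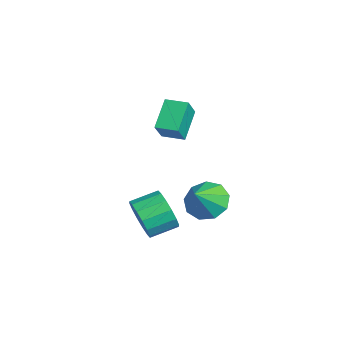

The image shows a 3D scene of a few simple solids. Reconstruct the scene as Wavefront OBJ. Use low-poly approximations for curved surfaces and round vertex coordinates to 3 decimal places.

v -2.483 0.925 1.741
v -3.448 1.555 2.702
v -3.127 1.344 0.819
v -4.092 1.974 1.78
v -1.948 1.746 1.74
v -2.913 2.376 2.701
v -2.592 2.165 0.818
v -3.557 2.795 1.779
v -1.759 2.842 -2.286
v -1.042 3.488 -2.39
v -1.001 2.158 -1.314
v -1.463 3.69 -1.919
v -2.023 3.496 -1.619
v -2.459 2.996 -1.632
v -2.567 2.424 -1.95
v -2.298 2.048 -2.425
v -1.776 2.043 -2.836
v -1.247 2.413 -2.989
v -0.957 2.983 -2.813
v -1.698 0.138 -2.941
v -1.226 0.443 -3.732
v -1.35 1.626 -3.35
v -1.822 1.322 -2.559
v -1.71 0.435 -3.864
v -1.834 1.619 -3.482
v -2.191 0.348 -3.75
v -2.315 1.531 -3.368
v -2.54 0.204 -3.418
v -2.664 1.388 -3.036
v -2.663 0.043 -2.959
v -2.787 1.227 -2.577
v -2.528 -0.093 -2.495
v -2.652 1.091 -2.113
v -2.17 -0.166 -2.15
v -2.294 1.017 -1.768
v -1.686 -0.159 -2.018
v -1.81 1.025 -1.636
v -1.205 -0.071 -2.132
v -1.329 1.112 -1.75
v -0.856 0.072 -2.464
v -0.98 1.256 -2.082
v -0.733 0.233 -2.923
v -0.857 1.417 -2.541
v -0.868 0.369 -3.387
v -0.992 1.553 -3.005
f 2 4 1
f 5 2 1
f 1 4 3
f 3 5 1
f 2 8 4
f 6 2 5
f 6 8 2
f 4 8 3
f 7 5 3
f 3 8 7
f 7 6 5
f 8 6 7
f 10 9 12
f 10 12 11
f 12 9 13
f 12 13 11
f 13 9 14
f 13 14 11
f 14 9 15
f 14 15 11
f 15 9 16
f 15 16 11
f 16 9 17
f 16 17 11
f 17 9 18
f 17 18 11
f 18 9 19
f 18 19 11
f 19 9 10
f 19 10 11
f 21 20 24
f 21 24 22
f 22 24 25
f 22 25 23
f 24 20 26
f 24 26 25
f 25 26 27
f 25 27 23
f 26 20 28
f 26 28 27
f 27 28 29
f 27 29 23
f 28 20 30
f 28 30 29
f 29 30 31
f 29 31 23
f 30 20 32
f 30 32 31
f 31 32 33
f 31 33 23
f 32 20 34
f 32 34 33
f 33 34 35
f 33 35 23
f 34 20 36
f 34 36 35
f 35 36 37
f 35 37 23
f 36 20 38
f 36 38 37
f 37 38 39
f 37 39 23
f 38 20 40
f 38 40 39
f 39 40 41
f 39 41 23
f 40 20 42
f 40 42 41
f 41 42 43
f 41 43 23
f 42 20 44
f 42 44 43
f 43 44 45
f 43 45 23
f 44 20 21
f 44 21 45
f 45 21 22
f 45 22 23



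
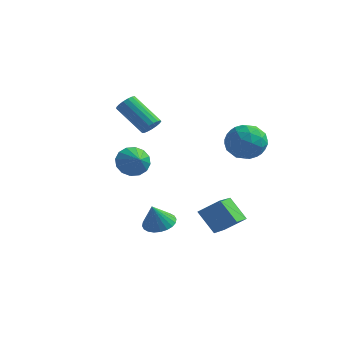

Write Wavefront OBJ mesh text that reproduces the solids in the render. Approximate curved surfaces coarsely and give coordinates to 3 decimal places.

v 1.331 -1.797 -1.893
v 2.336 -1.317 -1.078
v 0.994 0.046 -2.563
v 1.999 0.526 -1.748
v 2.381 -2.026 -3.052
v 3.386 -1.546 -2.237
v 2.044 -0.183 -3.722
v 3.049 0.297 -2.907
v 0.06 -3.45 -2.216
v 0.566 -2.798 -1.913
v -0.08 -3.95 -0.904
v 0.255 -2.655 -1.892
v -0.087 -2.634 -1.921
v -0.406 -2.738 -1.994
v -0.654 -2.949 -2.101
v -0.794 -3.237 -2.226
v -0.803 -3.558 -2.349
v -0.681 -3.862 -2.451
v -0.447 -4.103 -2.518
v -0.135 -4.245 -2.539
v 0.207 -4.266 -2.511
v 0.526 -4.163 -2.437
v 0.774 -3.952 -2.33
v 0.914 -3.664 -2.206
v 0.923 -3.343 -2.083
v 0.801 -3.039 -1.98
v 0.509 3.569 1.152
v 1.404 4.122 0.535
v 1.776 2.178 1.745
v 2.671 2.731 1.128
v 2.2 3.259 2.121
v 1.416 4.119 1.754
v 1.764 2.181 0.526
v 0.98 3.041 0.159
v 2.179 3.264 0.147
v 2.449 3.93 1.133
v 0.731 2.37 1.147
v 1.001 3.036 2.133
v 0.845 3.968 0.791
v 2.335 2.332 1.489
v 2.058 2.643 2.072
v 2.584 2.967 1.709
v 0.852 3.966 1.508
v 1.378 4.29 1.145
v 1.846 3.783 2.078
v 1.802 2.01 1.135
v 2.328 2.334 0.772
v 0.596 3.333 0.571
v 1.122 3.657 0.208
v 1.334 2.517 0.202
v 1.827 3.788 0.201
v 2.572 2.971 0.549
v 2.039 2.648 0.196
v 1.578 3.153 -0.02
v 1.985 4.18 0.78
v 2.73 3.362 1.129
v 2.453 3.672 1.713
v 1.993 4.178 1.497
v 2.441 3.675 0.553
v 0.45 2.938 1.151
v 1.195 2.12 1.5
v 1.187 2.122 0.783
v 0.727 2.628 0.567
v 0.608 3.329 1.731
v 1.353 2.512 2.079
v 1.602 3.147 2.3
v 1.141 3.652 2.084
v 0.739 2.625 1.727
v -2.976 1.341 2.001
v -2.665 1.014 2.455
v -4.353 1.273 3.794
v -4.664 1.599 3.339
v -2.582 1.305 2.504
v -4.27 1.564 3.843
v -2.589 1.604 2.437
v -4.277 1.863 3.776
v -2.685 1.843 2.271
v -4.373 2.101 3.609
v -2.847 1.966 2.042
v -4.535 2.225 3.381
v -3.039 1.946 1.804
v -4.727 2.205 3.143
v -3.216 1.788 1.611
v -4.904 2.047 2.95
v -3.339 1.527 1.507
v -5.027 1.786 2.846
v -3.378 1.223 1.517
v -5.066 1.482 2.855
v -3.325 0.946 1.637
v -5.013 1.205 2.976
v -3.192 0.76 1.84
v -4.88 1.019 3.179
v -3.01 0.707 2.08
v -4.698 0.965 3.419
v -2.82 0.798 2.302
v -4.508 1.057 3.641
v -2.928 -0.764 0.317
v -2.463 -0.908 -0.51
v -2.152 -1.396 0.863
v -2.262 -0.495 -0.32
v -2.239 -0.155 0.042
v -2.401 0.022 0.477
v -2.704 -0.012 0.869
v -3.068 -0.247 1.114
v -3.393 -0.621 1.144
v -3.595 -1.033 0.954
v -3.617 -1.373 0.592
v -3.455 -1.551 0.157
v -3.152 -1.517 -0.235
v -2.789 -1.282 -0.48
f 2 4 1
f 5 2 1
f 1 4 3
f 3 5 1
f 2 8 4
f 6 2 5
f 6 8 2
f 4 8 3
f 7 5 3
f 3 8 7
f 7 6 5
f 8 6 7
f 10 9 12
f 10 12 11
f 12 9 13
f 12 13 11
f 13 9 14
f 13 14 11
f 14 9 15
f 14 15 11
f 15 9 16
f 15 16 11
f 16 9 17
f 16 17 11
f 17 9 18
f 17 18 11
f 18 9 19
f 18 19 11
f 19 9 20
f 19 20 11
f 20 9 21
f 20 21 11
f 21 9 22
f 21 22 11
f 22 9 23
f 22 23 11
f 23 9 24
f 23 24 11
f 24 9 25
f 24 25 11
f 25 9 26
f 25 26 11
f 26 9 10
f 26 10 11
f 27 64 43
f 64 38 67
f 43 67 32
f 64 67 43
f 27 43 39
f 43 32 44
f 39 44 28
f 43 44 39
f 27 39 48
f 39 28 49
f 48 49 34
f 39 49 48
f 27 48 60
f 48 34 63
f 60 63 37
f 48 63 60
f 27 60 64
f 60 37 68
f 64 68 38
f 60 68 64
f 28 44 55
f 44 32 58
f 55 58 36
f 44 58 55
f 32 67 45
f 67 38 66
f 45 66 31
f 67 66 45
f 38 68 65
f 68 37 61
f 65 61 29
f 68 61 65
f 37 63 62
f 63 34 50
f 62 50 33
f 63 50 62
f 34 49 54
f 49 28 51
f 54 51 35
f 49 51 54
f 30 56 42
f 56 36 57
f 42 57 31
f 56 57 42
f 30 42 40
f 42 31 41
f 40 41 29
f 42 41 40
f 30 40 47
f 40 29 46
f 47 46 33
f 40 46 47
f 30 47 52
f 47 33 53
f 52 53 35
f 47 53 52
f 30 52 56
f 52 35 59
f 56 59 36
f 52 59 56
f 31 57 45
f 57 36 58
f 45 58 32
f 57 58 45
f 29 41 65
f 41 31 66
f 65 66 38
f 41 66 65
f 33 46 62
f 46 29 61
f 62 61 37
f 46 61 62
f 35 53 54
f 53 33 50
f 54 50 34
f 53 50 54
f 36 59 55
f 59 35 51
f 55 51 28
f 59 51 55
f 70 69 73
f 70 73 71
f 71 73 74
f 71 74 72
f 73 69 75
f 73 75 74
f 74 75 76
f 74 76 72
f 75 69 77
f 75 77 76
f 76 77 78
f 76 78 72
f 77 69 79
f 77 79 78
f 78 79 80
f 78 80 72
f 79 69 81
f 79 81 80
f 80 81 82
f 80 82 72
f 81 69 83
f 81 83 82
f 82 83 84
f 82 84 72
f 83 69 85
f 83 85 84
f 84 85 86
f 84 86 72
f 85 69 87
f 85 87 86
f 86 87 88
f 86 88 72
f 87 69 89
f 87 89 88
f 88 89 90
f 88 90 72
f 89 69 91
f 89 91 90
f 90 91 92
f 90 92 72
f 91 69 93
f 91 93 92
f 92 93 94
f 92 94 72
f 93 69 95
f 93 95 94
f 94 95 96
f 94 96 72
f 95 69 70
f 95 70 96
f 96 70 71
f 96 71 72
f 98 97 100
f 98 100 99
f 100 97 101
f 100 101 99
f 101 97 102
f 101 102 99
f 102 97 103
f 102 103 99
f 103 97 104
f 103 104 99
f 104 97 105
f 104 105 99
f 105 97 106
f 105 106 99
f 106 97 107
f 106 107 99
f 107 97 108
f 107 108 99
f 108 97 109
f 108 109 99
f 109 97 110
f 109 110 99
f 110 97 98
f 110 98 99



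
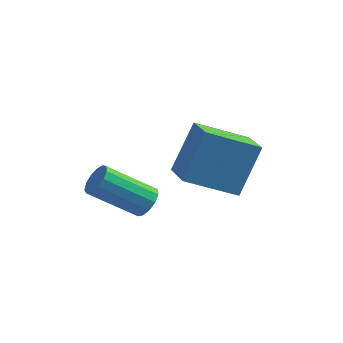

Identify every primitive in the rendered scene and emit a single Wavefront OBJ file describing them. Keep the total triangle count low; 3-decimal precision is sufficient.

v 0.707 -2.097 -3.586
v 1.1 -2.14 -3.108
v -0.395 -2.766 -1.936
v -0.787 -2.723 -2.414
v 0.971 -1.816 -3.1
v -0.524 -2.441 -1.928
v 0.758 -1.581 -3.247
v -0.737 -2.206 -2.074
v 0.529 -1.51 -3.501
v -0.966 -2.135 -2.329
v 0.356 -1.625 -3.782
v -1.139 -2.251 -2.61
v 0.296 -1.891 -4.001
v -1.199 -2.516 -2.829
v 0.366 -2.222 -4.088
v -1.129 -2.847 -2.916
v 0.544 -2.513 -4.016
v -0.951 -3.138 -2.844
v 0.775 -2.673 -3.807
v -0.72 -3.298 -2.635
v 0.984 -2.649 -3.529
v -0.511 -3.275 -2.356
v 1.105 -2.451 -3.268
v -0.39 -3.076 -2.096
v 2.066 -2.595 -1.935
v 2.509 -1.651 -0.193
v 1.249 -1.329 -2.413
v 1.692 -0.385 -0.671
v 3.688 -1.855 -2.749
v 4.131 -0.911 -1.007
v 2.871 -0.589 -3.227
v 3.314 0.355 -1.485
f 2 1 5
f 2 5 3
f 3 5 6
f 3 6 4
f 5 1 7
f 5 7 6
f 6 7 8
f 6 8 4
f 7 1 9
f 7 9 8
f 8 9 10
f 8 10 4
f 9 1 11
f 9 11 10
f 10 11 12
f 10 12 4
f 11 1 13
f 11 13 12
f 12 13 14
f 12 14 4
f 13 1 15
f 13 15 14
f 14 15 16
f 14 16 4
f 15 1 17
f 15 17 16
f 16 17 18
f 16 18 4
f 17 1 19
f 17 19 18
f 18 19 20
f 18 20 4
f 19 1 21
f 19 21 20
f 20 21 22
f 20 22 4
f 21 1 23
f 21 23 22
f 22 23 24
f 22 24 4
f 23 1 2
f 23 2 24
f 24 2 3
f 24 3 4
f 26 28 25
f 29 26 25
f 25 28 27
f 27 29 25
f 26 32 28
f 30 26 29
f 30 32 26
f 28 32 27
f 31 29 27
f 27 32 31
f 31 30 29
f 32 30 31



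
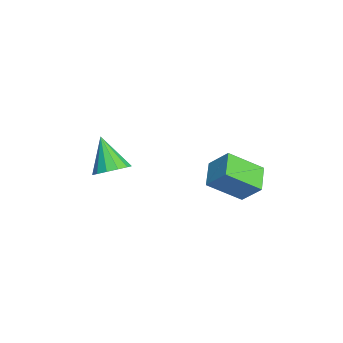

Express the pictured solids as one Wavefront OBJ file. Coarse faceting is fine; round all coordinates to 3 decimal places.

v 1.869 4.089 -1.931
v 2.077 2.458 -0.74
v 0.545 4.303 -1.407
v 0.752 2.672 -0.216
v 2.408 4.908 -0.904
v 2.615 3.277 0.287
v 1.083 5.122 -0.38
v 1.291 3.491 0.811
v -2.971 -1.632 -3.078
v -2.556 -0.912 -2.577
v -4.109 -2.128 -1.422
v -2.998 -0.698 -2.816
v -3.431 -0.78 -3.139
v -3.719 -1.132 -3.442
v -3.769 -1.643 -3.63
v -3.566 -2.15 -3.642
v -3.174 -2.493 -3.476
v -2.717 -2.562 -3.183
v -2.341 -2.336 -2.857
v -2.166 -1.886 -2.601
v -2.245 -1.355 -2.497
f 2 4 1
f 5 2 1
f 1 4 3
f 3 5 1
f 2 8 4
f 6 2 5
f 6 8 2
f 4 8 3
f 7 5 3
f 3 8 7
f 7 6 5
f 8 6 7
f 10 9 12
f 10 12 11
f 12 9 13
f 12 13 11
f 13 9 14
f 13 14 11
f 14 9 15
f 14 15 11
f 15 9 16
f 15 16 11
f 16 9 17
f 16 17 11
f 17 9 18
f 17 18 11
f 18 9 19
f 18 19 11
f 19 9 20
f 19 20 11
f 20 9 21
f 20 21 11
f 21 9 10
f 21 10 11



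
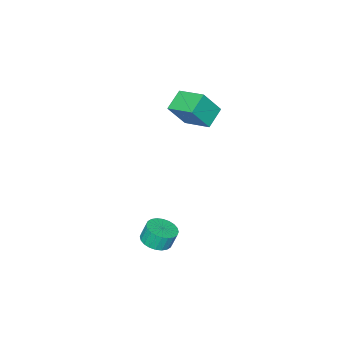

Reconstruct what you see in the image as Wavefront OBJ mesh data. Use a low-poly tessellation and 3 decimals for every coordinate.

v 1.429 0.441 -4.268
v 2.332 0.794 -4.122
v 2.054 1.051 -3.025
v 1.151 0.699 -3.172
v 2.148 1.107 -4.242
v 1.87 1.364 -3.145
v 1.855 1.319 -4.366
v 1.577 1.576 -3.269
v 1.497 1.397 -4.475
v 1.219 1.654 -3.379
v 1.129 1.33 -4.553
v 0.85 1.587 -3.456
v 0.806 1.127 -4.587
v 0.528 1.384 -3.491
v 0.578 0.821 -4.573
v 0.3 1.078 -3.477
v 0.48 0.456 -4.512
v 0.202 0.713 -3.416
v 0.526 0.089 -4.415
v 0.248 0.346 -3.318
v 0.71 -0.224 -4.295
v 0.432 0.033 -3.198
v 1.003 -0.436 -4.171
v 0.725 -0.179 -3.074
v 1.361 -0.514 -4.061
v 1.083 -0.257 -2.965
v 1.73 -0.447 -3.984
v 1.451 -0.19 -2.887
v 2.052 -0.244 -3.949
v 1.774 0.013 -2.853
v 2.28 0.062 -3.963
v 2.002 0.319 -2.867
v 2.378 0.427 -4.024
v 2.1 0.684 -2.928
v -4.681 -2.17 2.917
v -3.685 -2.626 4.519
v -4.769 -0.302 3.504
v -3.773 -0.758 5.105
v -3.387 -1.882 2.195
v -2.391 -2.338 3.796
v -3.475 -0.014 2.781
v -2.479 -0.47 4.383
f 2 1 5
f 2 5 3
f 3 5 6
f 3 6 4
f 5 1 7
f 5 7 6
f 6 7 8
f 6 8 4
f 7 1 9
f 7 9 8
f 8 9 10
f 8 10 4
f 9 1 11
f 9 11 10
f 10 11 12
f 10 12 4
f 11 1 13
f 11 13 12
f 12 13 14
f 12 14 4
f 13 1 15
f 13 15 14
f 14 15 16
f 14 16 4
f 15 1 17
f 15 17 16
f 16 17 18
f 16 18 4
f 17 1 19
f 17 19 18
f 18 19 20
f 18 20 4
f 19 1 21
f 19 21 20
f 20 21 22
f 20 22 4
f 21 1 23
f 21 23 22
f 22 23 24
f 22 24 4
f 23 1 25
f 23 25 24
f 24 25 26
f 24 26 4
f 25 1 27
f 25 27 26
f 26 27 28
f 26 28 4
f 27 1 29
f 27 29 28
f 28 29 30
f 28 30 4
f 29 1 31
f 29 31 30
f 30 31 32
f 30 32 4
f 31 1 33
f 31 33 32
f 32 33 34
f 32 34 4
f 33 1 2
f 33 2 34
f 34 2 3
f 34 3 4
f 36 38 35
f 39 36 35
f 35 38 37
f 37 39 35
f 36 42 38
f 40 36 39
f 40 42 36
f 38 42 37
f 41 39 37
f 37 42 41
f 41 40 39
f 42 40 41



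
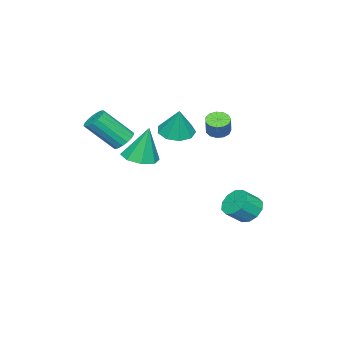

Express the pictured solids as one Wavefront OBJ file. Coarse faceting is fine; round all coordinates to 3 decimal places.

v 0.001 -0.622 0.534
v 0.824 -0.022 0.464
v -0.161 -0.158 2.586
v 0.16 0.364 0.324
v -0.597 0.172 0.307
v -1.003 -0.484 0.423
v -0.821 -1.221 0.604
v -0.157 -1.607 0.744
v 0.6 -1.416 0.761
v 1.006 -0.76 0.645
v 1.943 -0.328 2.411
v 2.464 -0.523 1.987
v 3.259 -1.747 3.524
v 2.737 -1.552 3.949
v 2.584 -0.251 2.141
v 3.379 -1.475 3.678
v 2.557 0.004 2.358
v 3.352 -1.221 3.895
v 2.389 0.182 2.586
v 3.184 -1.043 4.124
v 2.119 0.244 2.775
v 2.914 -0.981 4.312
v 1.809 0.174 2.88
v 2.604 -1.05 4.418
v 1.529 -0.01 2.878
v 2.324 -1.234 4.416
v 1.344 -0.267 2.769
v 2.139 -1.491 4.307
v 1.296 -0.538 2.578
v 2.091 -1.762 4.115
v 1.396 -0.761 2.349
v 2.191 -1.985 3.886
v 1.622 -0.884 2.134
v 2.416 -2.109 3.671
v 1.92 -0.881 1.983
v 2.715 -2.105 3.52
v 2.224 -0.75 1.929
v 3.019 -1.974 3.467
v -2.942 4.152 -3.295
v -2.382 3.98 -3.978
v -1.598 3.476 -3.208
v -2.158 3.648 -2.525
v -2.257 4.483 -3.776
v -1.473 3.978 -3.006
v -2.394 4.86 -3.39
v -1.609 4.355 -2.62
v -2.74 4.966 -2.968
v -1.955 4.461 -2.198
v -3.163 4.762 -2.671
v -2.379 4.257 -1.9
v -3.502 4.324 -2.612
v -2.718 3.82 -1.842
v -3.627 3.822 -2.814
v -2.843 3.317 -2.044
v -3.491 3.445 -3.2
v -2.706 2.94 -2.43
v -3.145 3.339 -3.622
v -2.36 2.834 -2.852
v -2.721 3.543 -3.92
v -1.937 3.038 -3.149
v -2.717 -0.099 1.537
v -1.741 -0.115 1.28
v -2.283 0.339 3.163
v -2.001 0.517 1.179
v -2.597 0.86 1.246
v -3.249 0.755 1.448
v -3.652 0.25 1.692
v -3.618 -0.419 1.863
v -3.162 -0.938 1.882
v -2.498 -1.064 1.738
v -1.937 -0.74 1.501
v -2.517 2.494 2.189
v -2.072 2.032 2.082
v -1.578 2.285 3.043
v -2.023 2.746 3.151
v -1.94 2.339 1.933
v -1.446 2.592 2.894
v -1.991 2.696 1.866
v -1.497 2.948 2.827
v -2.209 2.988 1.901
v -1.715 3.241 2.862
v -2.525 3.123 2.028
v -2.03 3.376 2.989
v -2.838 3.059 2.206
v -2.344 3.311 3.167
v -3.05 2.815 2.379
v -2.555 3.067 3.34
v -3.092 2.469 2.492
v -2.598 2.721 3.453
v -2.952 2.131 2.508
v -2.458 2.383 3.47
v -2.674 1.908 2.424
v -2.18 2.161 3.385
v -2.346 1.871 2.265
v -1.852 2.124 3.226
f 2 1 4
f 2 4 3
f 4 1 5
f 4 5 3
f 5 1 6
f 5 6 3
f 6 1 7
f 6 7 3
f 7 1 8
f 7 8 3
f 8 1 9
f 8 9 3
f 9 1 10
f 9 10 3
f 10 1 2
f 10 2 3
f 12 11 15
f 12 15 13
f 13 15 16
f 13 16 14
f 15 11 17
f 15 17 16
f 16 17 18
f 16 18 14
f 17 11 19
f 17 19 18
f 18 19 20
f 18 20 14
f 19 11 21
f 19 21 20
f 20 21 22
f 20 22 14
f 21 11 23
f 21 23 22
f 22 23 24
f 22 24 14
f 23 11 25
f 23 25 24
f 24 25 26
f 24 26 14
f 25 11 27
f 25 27 26
f 26 27 28
f 26 28 14
f 27 11 29
f 27 29 28
f 28 29 30
f 28 30 14
f 29 11 31
f 29 31 30
f 30 31 32
f 30 32 14
f 31 11 33
f 31 33 32
f 32 33 34
f 32 34 14
f 33 11 35
f 33 35 34
f 34 35 36
f 34 36 14
f 35 11 37
f 35 37 36
f 36 37 38
f 36 38 14
f 37 11 12
f 37 12 38
f 38 12 13
f 38 13 14
f 40 39 43
f 40 43 41
f 41 43 44
f 41 44 42
f 43 39 45
f 43 45 44
f 44 45 46
f 44 46 42
f 45 39 47
f 45 47 46
f 46 47 48
f 46 48 42
f 47 39 49
f 47 49 48
f 48 49 50
f 48 50 42
f 49 39 51
f 49 51 50
f 50 51 52
f 50 52 42
f 51 39 53
f 51 53 52
f 52 53 54
f 52 54 42
f 53 39 55
f 53 55 54
f 54 55 56
f 54 56 42
f 55 39 57
f 55 57 56
f 56 57 58
f 56 58 42
f 57 39 59
f 57 59 58
f 58 59 60
f 58 60 42
f 59 39 40
f 59 40 60
f 60 40 41
f 60 41 42
f 62 61 64
f 62 64 63
f 64 61 65
f 64 65 63
f 65 61 66
f 65 66 63
f 66 61 67
f 66 67 63
f 67 61 68
f 67 68 63
f 68 61 69
f 68 69 63
f 69 61 70
f 69 70 63
f 70 61 71
f 70 71 63
f 71 61 62
f 71 62 63
f 73 72 76
f 73 76 74
f 74 76 77
f 74 77 75
f 76 72 78
f 76 78 77
f 77 78 79
f 77 79 75
f 78 72 80
f 78 80 79
f 79 80 81
f 79 81 75
f 80 72 82
f 80 82 81
f 81 82 83
f 81 83 75
f 82 72 84
f 82 84 83
f 83 84 85
f 83 85 75
f 84 72 86
f 84 86 85
f 85 86 87
f 85 87 75
f 86 72 88
f 86 88 87
f 87 88 89
f 87 89 75
f 88 72 90
f 88 90 89
f 89 90 91
f 89 91 75
f 90 72 92
f 90 92 91
f 91 92 93
f 91 93 75
f 92 72 94
f 92 94 93
f 93 94 95
f 93 95 75
f 94 72 73
f 94 73 95
f 95 73 74
f 95 74 75



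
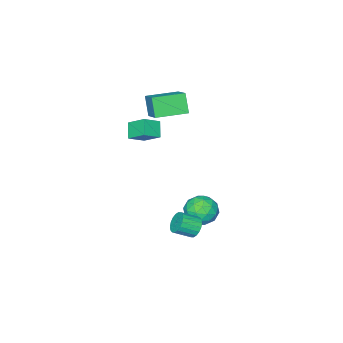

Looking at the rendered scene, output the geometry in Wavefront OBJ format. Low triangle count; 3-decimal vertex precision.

v -3.615 -1.142 2.882
v -3.95 -1.78 4.129
v -2.927 0.159 3.733
v -3.262 -0.479 4.98
v -1.838 -2.081 2.88
v -2.173 -2.719 4.127
v -1.15 -0.78 3.731
v -1.485 -1.418 4.978
v -2.894 2.627 -3.189
v -1.88 2.39 -2.792
v -2.7 1.35 -4.448
v -1.686 1.113 -4.051
v -2.591 0.868 -3.448
v -2.711 1.657 -2.671
v -1.869 2.083 -4.569
v -1.989 2.872 -3.792
v -1.246 2.054 -3.645
v -1.692 1.303 -2.953
v -2.888 2.437 -4.287
v -3.334 1.686 -3.595
v -2.404 2.621 -2.88
v -2.176 1.119 -4.36
v -2.708 0.975 -4.005
v -2.111 0.836 -3.772
v -2.893 2.19 -2.809
v -2.296 2.051 -2.576
v -2.714 1.156 -2.961
v -2.284 1.689 -4.664
v -1.687 1.55 -4.431
v -2.469 2.904 -3.468
v -1.872 2.765 -3.235
v -1.866 2.584 -4.279
v -1.436 2.284 -3.149
v -1.321 1.533 -3.888
v -1.429 2.103 -4.193
v -1.5 2.567 -3.736
v -1.698 1.843 -2.741
v -1.583 1.092 -3.481
v -2.115 0.948 -3.127
v -2.186 1.412 -2.67
v -1.325 1.645 -3.243
v -2.997 2.648 -3.759
v -2.882 1.897 -4.499
v -2.394 2.328 -4.57
v -2.465 2.792 -4.113
v -3.259 2.207 -3.352
v -3.144 1.456 -4.091
v -3.08 1.173 -3.504
v -3.151 1.637 -3.047
v -3.255 2.095 -3.997
v -0.112 3.59 -2.88
v 0.388 3.951 -3.271
v 1.292 3.35 -2.671
v 0.792 2.99 -2.28
v 0.345 4.144 -3.013
v 1.248 3.543 -2.413
v 0.212 4.227 -2.729
v 1.115 3.626 -2.128
v 0.014 4.184 -2.475
v 0.917 3.583 -1.874
v -0.208 4.024 -2.301
v 0.695 3.423 -1.7
v -0.412 3.777 -2.242
v 0.491 3.177 -1.641
v -0.556 3.494 -2.309
v 0.347 2.893 -1.708
v -0.612 3.23 -2.489
v 0.292 2.629 -1.889
v -0.568 3.037 -2.747
v 0.335 2.436 -2.147
v -0.435 2.954 -3.032
v 0.468 2.353 -2.431
v -0.237 2.997 -3.286
v 0.666 2.396 -2.685
v -0.015 3.157 -3.46
v 0.888 2.556 -2.859
v 0.189 3.403 -3.519
v 1.092 2.803 -2.918
v 0.333 3.687 -3.452
v 1.236 3.086 -2.851
v -0.687 -1.221 1.747
v -1.263 -1.85 2.503
v -0.887 -0.077 2.546
v -1.463 -0.706 3.303
v 0.343 -1.454 2.337
v -0.233 -2.083 3.094
v 0.143 -0.31 3.137
v -0.433 -0.939 3.893
f 2 4 1
f 5 2 1
f 1 4 3
f 3 5 1
f 2 8 4
f 6 2 5
f 6 8 2
f 4 8 3
f 7 5 3
f 3 8 7
f 7 6 5
f 8 6 7
f 9 46 25
f 46 20 49
f 25 49 14
f 46 49 25
f 9 25 21
f 25 14 26
f 21 26 10
f 25 26 21
f 9 21 30
f 21 10 31
f 30 31 16
f 21 31 30
f 9 30 42
f 30 16 45
f 42 45 19
f 30 45 42
f 9 42 46
f 42 19 50
f 46 50 20
f 42 50 46
f 10 26 37
f 26 14 40
f 37 40 18
f 26 40 37
f 14 49 27
f 49 20 48
f 27 48 13
f 49 48 27
f 20 50 47
f 50 19 43
f 47 43 11
f 50 43 47
f 19 45 44
f 45 16 32
f 44 32 15
f 45 32 44
f 16 31 36
f 31 10 33
f 36 33 17
f 31 33 36
f 12 38 24
f 38 18 39
f 24 39 13
f 38 39 24
f 12 24 22
f 24 13 23
f 22 23 11
f 24 23 22
f 12 22 29
f 22 11 28
f 29 28 15
f 22 28 29
f 12 29 34
f 29 15 35
f 34 35 17
f 29 35 34
f 12 34 38
f 34 17 41
f 38 41 18
f 34 41 38
f 13 39 27
f 39 18 40
f 27 40 14
f 39 40 27
f 11 23 47
f 23 13 48
f 47 48 20
f 23 48 47
f 15 28 44
f 28 11 43
f 44 43 19
f 28 43 44
f 17 35 36
f 35 15 32
f 36 32 16
f 35 32 36
f 18 41 37
f 41 17 33
f 37 33 10
f 41 33 37
f 52 51 55
f 52 55 53
f 53 55 56
f 53 56 54
f 55 51 57
f 55 57 56
f 56 57 58
f 56 58 54
f 57 51 59
f 57 59 58
f 58 59 60
f 58 60 54
f 59 51 61
f 59 61 60
f 60 61 62
f 60 62 54
f 61 51 63
f 61 63 62
f 62 63 64
f 62 64 54
f 63 51 65
f 63 65 64
f 64 65 66
f 64 66 54
f 65 51 67
f 65 67 66
f 66 67 68
f 66 68 54
f 67 51 69
f 67 69 68
f 68 69 70
f 68 70 54
f 69 51 71
f 69 71 70
f 70 71 72
f 70 72 54
f 71 51 73
f 71 73 72
f 72 73 74
f 72 74 54
f 73 51 75
f 73 75 74
f 74 75 76
f 74 76 54
f 75 51 77
f 75 77 76
f 76 77 78
f 76 78 54
f 77 51 79
f 77 79 78
f 78 79 80
f 78 80 54
f 79 51 52
f 79 52 80
f 80 52 53
f 80 53 54
f 82 84 81
f 85 82 81
f 81 84 83
f 83 85 81
f 82 88 84
f 86 82 85
f 86 88 82
f 84 88 83
f 87 85 83
f 83 88 87
f 87 86 85
f 88 86 87



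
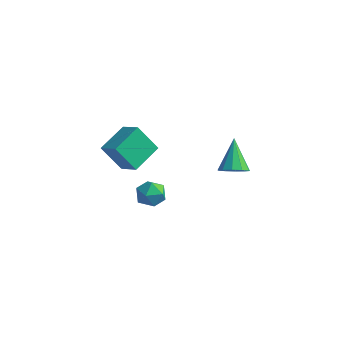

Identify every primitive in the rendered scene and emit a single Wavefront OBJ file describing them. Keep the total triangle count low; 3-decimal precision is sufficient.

v 4.133 -3.016 2.574
v 4.974 -2.823 2.83
v 3.367 -1.764 4.146
v 4.818 -2.445 2.453
v 4.4 -2.285 2.122
v 3.88 -2.405 1.964
v 3.457 -2.758 2.039
v 3.292 -3.209 2.319
v 3.448 -3.587 2.696
v 3.866 -3.747 3.027
v 4.385 -3.627 3.185
v 4.809 -3.274 3.109
v -0.978 -3.036 -1.627
v -0.074 -3.436 -1.625
v -1.506 -4.224 -0.695
v -0.602 -4.624 -0.693
v -0.766 -3.77 -0.222
v -0.439 -3.037 -0.798
v -1.141 -4.623 -1.522
v -0.814 -3.89 -2.098
v -0.175 -4.417 -1.56
v 0.057 -3.89 -0.757
v -1.637 -3.77 -1.563
v -1.405 -3.243 -0.76
v -4.433 -3.495 1.025
v -3.148 -3.877 1.784
v -4.235 -1.521 1.682
v -2.951 -1.903 2.442
v -3.329 -3.057 -0.622
v -2.045 -3.439 0.138
v -3.132 -1.083 0.036
v -1.847 -1.465 0.795
f 2 1 4
f 2 4 3
f 4 1 5
f 4 5 3
f 5 1 6
f 5 6 3
f 6 1 7
f 6 7 3
f 7 1 8
f 7 8 3
f 8 1 9
f 8 9 3
f 9 1 10
f 9 10 3
f 10 1 11
f 10 11 3
f 11 1 12
f 11 12 3
f 12 1 2
f 12 2 3
f 13 24 18
f 13 18 14
f 13 14 20
f 13 20 23
f 13 23 24
f 14 18 22
f 18 24 17
f 24 23 15
f 23 20 19
f 20 14 21
f 16 22 17
f 16 17 15
f 16 15 19
f 16 19 21
f 16 21 22
f 17 22 18
f 15 17 24
f 19 15 23
f 21 19 20
f 22 21 14
f 26 28 25
f 29 26 25
f 25 28 27
f 27 29 25
f 26 32 28
f 30 26 29
f 30 32 26
f 28 32 27
f 31 29 27
f 27 32 31
f 31 30 29
f 32 30 31



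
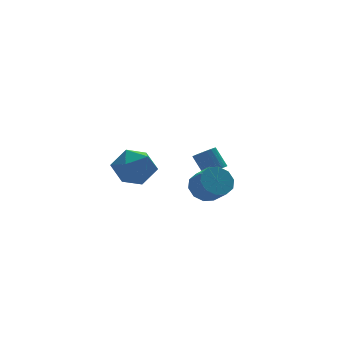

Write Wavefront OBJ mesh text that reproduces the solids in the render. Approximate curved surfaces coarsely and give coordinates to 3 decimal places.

v 3.587 1.404 -1.007
v 4.238 1.595 -0.966
v 3.945 2.366 0.128
v 3.293 2.176 0.087
v 4.139 1.783 -1.125
v 3.846 2.554 -0.031
v 3.956 1.913 -1.266
v 3.663 2.684 -0.173
v 3.717 1.966 -1.368
v 3.424 2.737 -0.274
v 3.458 1.933 -1.414
v 3.164 2.704 -0.321
v 3.218 1.82 -1.399
v 2.925 2.591 -0.305
v 3.035 1.644 -1.324
v 2.741 2.415 -0.23
v 2.935 1.431 -1.2
v 2.642 2.202 -0.107
v 2.935 1.214 -1.048
v 2.642 1.985 0.046
v 3.034 1.026 -0.889
v 2.741 1.797 0.205
v 3.217 0.896 -0.747
v 2.924 1.667 0.346
v 3.456 0.843 -0.646
v 3.163 1.614 0.448
v 3.716 0.876 -0.599
v 3.422 1.647 0.494
v 3.955 0.989 -0.615
v 3.662 1.76 0.479
v 4.139 1.165 -0.69
v 3.845 1.936 0.404
v 4.238 1.378 -0.813
v 3.945 2.149 0.28
v -4.086 -2.471 2.701
v -3.48 -2.316 1.666
v -2.6 -3.524 3.414
v -1.994 -3.369 2.379
v -2.176 -2.431 3.12
v -3.095 -1.78 2.679
v -2.985 -4.06 2.401
v -3.904 -3.409 1.96
v -2.8 -3.298 1.481
v -2.3 -2.291 1.925
v -3.78 -3.549 3.155
v -3.28 -2.542 3.599
v 0.54 -3.356 0.588
v 1.458 -3.332 0.442
v 1.618 -4.321 1.286
v 0.7 -4.344 1.432
v 1.339 -2.978 0.879
v 1.499 -3.967 1.723
v 0.914 -2.769 1.205
v 1.074 -3.757 2.049
v 0.347 -2.783 1.295
v 0.507 -3.772 2.139
v -0.147 -3.017 1.115
v 0.013 -4.006 1.96
v -0.378 -3.379 0.734
v -0.218 -4.368 1.578
v -0.259 -3.733 0.297
v -0.099 -4.722 1.141
v 0.166 -3.943 -0.029
v 0.326 -4.931 0.815
v 0.733 -3.928 -0.119
v 0.893 -4.917 0.725
v 1.227 -3.694 0.06
v 1.387 -4.683 0.905
f 2 1 5
f 2 5 3
f 3 5 6
f 3 6 4
f 5 1 7
f 5 7 6
f 6 7 8
f 6 8 4
f 7 1 9
f 7 9 8
f 8 9 10
f 8 10 4
f 9 1 11
f 9 11 10
f 10 11 12
f 10 12 4
f 11 1 13
f 11 13 12
f 12 13 14
f 12 14 4
f 13 1 15
f 13 15 14
f 14 15 16
f 14 16 4
f 15 1 17
f 15 17 16
f 16 17 18
f 16 18 4
f 17 1 19
f 17 19 18
f 18 19 20
f 18 20 4
f 19 1 21
f 19 21 20
f 20 21 22
f 20 22 4
f 21 1 23
f 21 23 22
f 22 23 24
f 22 24 4
f 23 1 25
f 23 25 24
f 24 25 26
f 24 26 4
f 25 1 27
f 25 27 26
f 26 27 28
f 26 28 4
f 27 1 29
f 27 29 28
f 28 29 30
f 28 30 4
f 29 1 31
f 29 31 30
f 30 31 32
f 30 32 4
f 31 1 33
f 31 33 32
f 32 33 34
f 32 34 4
f 33 1 2
f 33 2 34
f 34 2 3
f 34 3 4
f 35 46 40
f 35 40 36
f 35 36 42
f 35 42 45
f 35 45 46
f 36 40 44
f 40 46 39
f 46 45 37
f 45 42 41
f 42 36 43
f 38 44 39
f 38 39 37
f 38 37 41
f 38 41 43
f 38 43 44
f 39 44 40
f 37 39 46
f 41 37 45
f 43 41 42
f 44 43 36
f 48 47 51
f 48 51 49
f 49 51 52
f 49 52 50
f 51 47 53
f 51 53 52
f 52 53 54
f 52 54 50
f 53 47 55
f 53 55 54
f 54 55 56
f 54 56 50
f 55 47 57
f 55 57 56
f 56 57 58
f 56 58 50
f 57 47 59
f 57 59 58
f 58 59 60
f 58 60 50
f 59 47 61
f 59 61 60
f 60 61 62
f 60 62 50
f 61 47 63
f 61 63 62
f 62 63 64
f 62 64 50
f 63 47 65
f 63 65 64
f 64 65 66
f 64 66 50
f 65 47 67
f 65 67 66
f 66 67 68
f 66 68 50
f 67 47 48
f 67 48 68
f 68 48 49
f 68 49 50



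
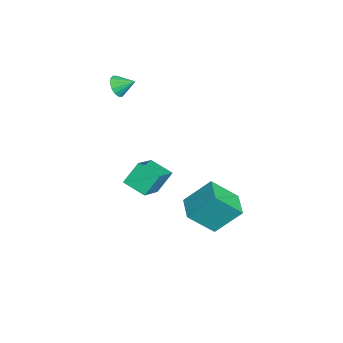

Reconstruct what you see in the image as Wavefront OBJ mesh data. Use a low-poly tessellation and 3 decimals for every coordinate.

v 2.406 -0.663 0.043
v 1.756 -1.67 0.463
v 3.963 -1.243 1.062
v 3.314 -2.25 1.482
v 2.826 -1.37 -1.002
v 2.177 -2.377 -0.582
v 4.384 -1.95 0.017
v 3.734 -2.957 0.437
v -3.073 -3.384 2.303
v -2.746 -3.15 1.755
v -2.847 -2.496 2.817
v -3.079 -3.042 1.715
v -3.41 -3.026 1.833
v -3.651 -3.105 2.077
v -3.737 -3.259 2.382
v -3.646 -3.447 2.665
v -3.401 -3.617 2.852
v -3.068 -3.725 2.891
v -2.737 -3.742 2.773
v -2.496 -3.662 2.529
v -2.41 -3.508 2.225
v -2.501 -3.321 1.941
v -0.045 1.215 -5.172
v 0.205 -0.138 -3.819
v -0.132 2.578 -3.794
v 0.119 1.225 -2.44
v 1.401 1.395 -5.26
v 1.652 0.042 -3.906
v 1.315 2.758 -3.881
v 1.565 1.405 -2.528
f 2 4 1
f 5 2 1
f 1 4 3
f 3 5 1
f 2 8 4
f 6 2 5
f 6 8 2
f 4 8 3
f 7 5 3
f 3 8 7
f 7 6 5
f 8 6 7
f 10 9 12
f 10 12 11
f 12 9 13
f 12 13 11
f 13 9 14
f 13 14 11
f 14 9 15
f 14 15 11
f 15 9 16
f 15 16 11
f 16 9 17
f 16 17 11
f 17 9 18
f 17 18 11
f 18 9 19
f 18 19 11
f 19 9 20
f 19 20 11
f 20 9 21
f 20 21 11
f 21 9 22
f 21 22 11
f 22 9 10
f 22 10 11
f 24 26 23
f 27 24 23
f 23 26 25
f 25 27 23
f 24 30 26
f 28 24 27
f 28 30 24
f 26 30 25
f 29 27 25
f 25 30 29
f 29 28 27
f 30 28 29



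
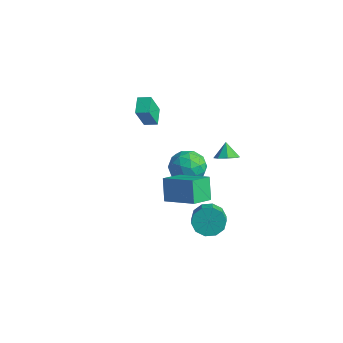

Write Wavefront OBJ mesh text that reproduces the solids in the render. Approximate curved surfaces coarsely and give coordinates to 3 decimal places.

v 2.572 -4.26 -0.259
v 1.958 -3.81 0.987
v 2.466 -2.955 -0.783
v 1.851 -2.505 0.463
v 4.389 -3.815 0.477
v 3.774 -3.365 1.723
v 4.282 -2.51 -0.047
v 3.668 -2.06 1.199
v 1.08 1.662 -0.975
v 1.726 1.806 -0.667
v 0.6 2.038 -0.145
v 1.534 2.234 -0.971
v 1.076 2.326 -1.278
v 0.621 2.029 -1.407
v 0.434 1.517 -1.283
v 0.626 1.09 -0.979
v 1.084 0.998 -0.672
v 1.539 1.294 -0.543
v -2.335 0.974 -2.442
v -1.675 1.932 -2.54
v -0.965 -0.052 -3.24
v -0.305 0.906 -3.338
v -0.526 0.455 -2.285
v -1.373 1.089 -1.791
v -1.267 0.791 -3.989
v -2.114 1.425 -3.495
v -1.015 1.819 -3.496
v -0.557 1.611 -2.443
v -2.083 0.269 -3.337
v -1.625 0.061 -2.284
v -2.125 1.543 -2.421
v -0.515 0.337 -3.359
v -0.645 0.072 -2.74
v -0.257 0.634 -2.797
v -1.948 1.048 -1.981
v -1.56 1.61 -2.038
v -0.885 0.742 -1.888
v -1.08 0.27 -3.742
v -0.692 0.832 -3.799
v -2.383 1.246 -2.983
v -1.995 1.808 -3.04
v -1.755 1.138 -3.892
v -1.349 2.039 -3.04
v -0.544 1.436 -3.509
v -1.109 1.369 -3.892
v -1.607 1.742 -3.602
v -1.08 1.917 -2.421
v -0.275 1.314 -2.89
v -0.405 1.049 -2.271
v -0.903 1.422 -1.981
v -0.692 1.851 -2.983
v -2.365 0.566 -2.89
v -1.56 -0.037 -3.359
v -1.737 0.458 -3.799
v -2.235 0.831 -3.509
v -2.096 0.444 -2.271
v -1.291 -0.159 -2.74
v -1.033 0.138 -2.178
v -1.531 0.511 -1.888
v -1.948 0.029 -2.797
v 2.928 -1.375 -3.197
v 3.505 -1.386 -3.951
v 4.268 -2.096 -3.358
v 3.692 -2.085 -2.603
v 3.661 -0.934 -3.611
v 4.424 -1.644 -3.017
v 3.537 -0.65 -3.112
v 4.3 -1.361 -2.518
v 3.181 -0.643 -2.645
v 3.944 -1.354 -2.052
v 2.728 -0.916 -2.389
v 3.491 -1.627 -1.796
v 2.352 -1.364 -2.442
v 3.115 -2.074 -1.849
v 2.196 -1.816 -2.783
v 2.959 -2.526 -2.189
v 2.32 -2.099 -3.282
v 3.083 -2.81 -2.688
v 2.676 -2.106 -3.748
v 3.439 -2.817 -3.155
v 3.129 -1.833 -4.004
v 3.892 -2.544 -3.411
v -4.752 0.875 0.068
v -4.515 0.038 1.712
v -4.126 1.35 0.22
v -3.889 0.512 1.864
v -4.051 0.108 -0.424
v -3.814 -0.73 1.22
v -3.425 0.582 -0.272
v -3.188 -0.255 1.372
f 2 4 1
f 5 2 1
f 1 4 3
f 3 5 1
f 2 8 4
f 6 2 5
f 6 8 2
f 4 8 3
f 7 5 3
f 3 8 7
f 7 6 5
f 8 6 7
f 10 9 12
f 10 12 11
f 12 9 13
f 12 13 11
f 13 9 14
f 13 14 11
f 14 9 15
f 14 15 11
f 15 9 16
f 15 16 11
f 16 9 17
f 16 17 11
f 17 9 18
f 17 18 11
f 18 9 10
f 18 10 11
f 19 56 35
f 56 30 59
f 35 59 24
f 56 59 35
f 19 35 31
f 35 24 36
f 31 36 20
f 35 36 31
f 19 31 40
f 31 20 41
f 40 41 26
f 31 41 40
f 19 40 52
f 40 26 55
f 52 55 29
f 40 55 52
f 19 52 56
f 52 29 60
f 56 60 30
f 52 60 56
f 20 36 47
f 36 24 50
f 47 50 28
f 36 50 47
f 24 59 37
f 59 30 58
f 37 58 23
f 59 58 37
f 30 60 57
f 60 29 53
f 57 53 21
f 60 53 57
f 29 55 54
f 55 26 42
f 54 42 25
f 55 42 54
f 26 41 46
f 41 20 43
f 46 43 27
f 41 43 46
f 22 48 34
f 48 28 49
f 34 49 23
f 48 49 34
f 22 34 32
f 34 23 33
f 32 33 21
f 34 33 32
f 22 32 39
f 32 21 38
f 39 38 25
f 32 38 39
f 22 39 44
f 39 25 45
f 44 45 27
f 39 45 44
f 22 44 48
f 44 27 51
f 48 51 28
f 44 51 48
f 23 49 37
f 49 28 50
f 37 50 24
f 49 50 37
f 21 33 57
f 33 23 58
f 57 58 30
f 33 58 57
f 25 38 54
f 38 21 53
f 54 53 29
f 38 53 54
f 27 45 46
f 45 25 42
f 46 42 26
f 45 42 46
f 28 51 47
f 51 27 43
f 47 43 20
f 51 43 47
f 62 61 65
f 62 65 63
f 63 65 66
f 63 66 64
f 65 61 67
f 65 67 66
f 66 67 68
f 66 68 64
f 67 61 69
f 67 69 68
f 68 69 70
f 68 70 64
f 69 61 71
f 69 71 70
f 70 71 72
f 70 72 64
f 71 61 73
f 71 73 72
f 72 73 74
f 72 74 64
f 73 61 75
f 73 75 74
f 74 75 76
f 74 76 64
f 75 61 77
f 75 77 76
f 76 77 78
f 76 78 64
f 77 61 79
f 77 79 78
f 78 79 80
f 78 80 64
f 79 61 81
f 79 81 80
f 80 81 82
f 80 82 64
f 81 61 62
f 81 62 82
f 82 62 63
f 82 63 64
f 84 86 83
f 87 84 83
f 83 86 85
f 85 87 83
f 84 90 86
f 88 84 87
f 88 90 84
f 86 90 85
f 89 87 85
f 85 90 89
f 89 88 87
f 90 88 89

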